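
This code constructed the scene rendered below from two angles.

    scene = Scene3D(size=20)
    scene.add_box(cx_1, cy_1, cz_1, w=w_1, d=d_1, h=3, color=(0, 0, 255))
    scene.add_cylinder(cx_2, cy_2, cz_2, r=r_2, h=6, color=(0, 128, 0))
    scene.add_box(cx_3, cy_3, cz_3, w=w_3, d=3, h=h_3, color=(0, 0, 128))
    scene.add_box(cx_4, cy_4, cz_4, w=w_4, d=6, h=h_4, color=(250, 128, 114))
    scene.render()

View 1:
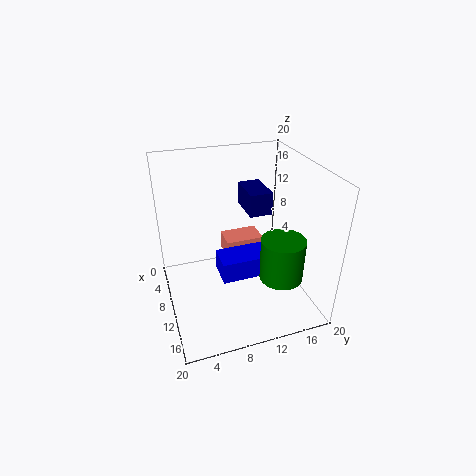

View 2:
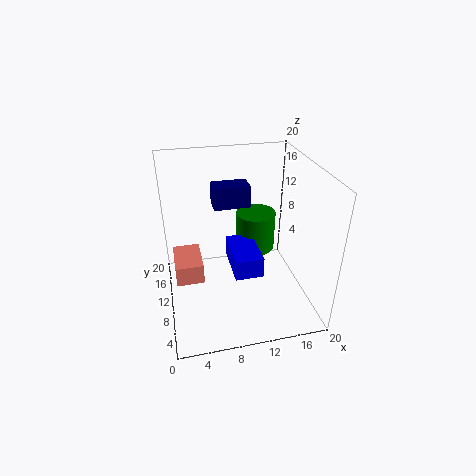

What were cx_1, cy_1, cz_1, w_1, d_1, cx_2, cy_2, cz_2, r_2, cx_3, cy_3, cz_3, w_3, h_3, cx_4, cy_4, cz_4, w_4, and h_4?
cx_1 = 9; cy_1 = 7; cz_1 = 5; w_1 = 4; d_1 = 7; cx_2 = 14; cy_2 = 15; cz_2 = 5; r_2 = 3; cx_3 = 7; cy_3 = 11; cz_3 = 14; w_3 = 5; h_3 = 3; cx_4 = 1; cy_4 = 10; cz_4 = 3; w_4 = 4; h_4 = 3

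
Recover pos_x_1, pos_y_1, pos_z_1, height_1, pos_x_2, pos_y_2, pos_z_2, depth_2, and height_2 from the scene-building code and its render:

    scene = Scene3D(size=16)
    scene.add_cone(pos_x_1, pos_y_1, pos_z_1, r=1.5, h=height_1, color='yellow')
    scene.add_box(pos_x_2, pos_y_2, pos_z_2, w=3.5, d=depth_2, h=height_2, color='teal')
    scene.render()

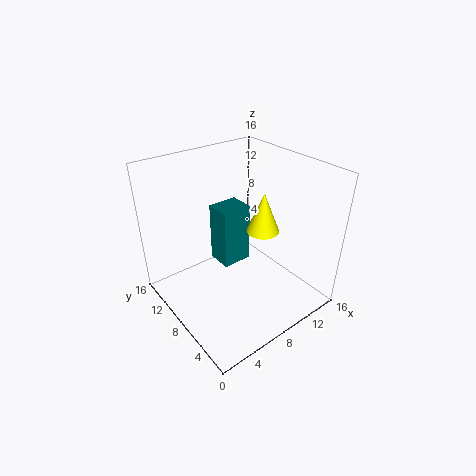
pos_x_1 = 7; pos_y_1 = 3; pos_z_1 = 11.75; height_1 = 3.75; pos_x_2 = 7; pos_y_2 = 9; pos_z_2 = 3.75; depth_2 = 3; height_2 = 7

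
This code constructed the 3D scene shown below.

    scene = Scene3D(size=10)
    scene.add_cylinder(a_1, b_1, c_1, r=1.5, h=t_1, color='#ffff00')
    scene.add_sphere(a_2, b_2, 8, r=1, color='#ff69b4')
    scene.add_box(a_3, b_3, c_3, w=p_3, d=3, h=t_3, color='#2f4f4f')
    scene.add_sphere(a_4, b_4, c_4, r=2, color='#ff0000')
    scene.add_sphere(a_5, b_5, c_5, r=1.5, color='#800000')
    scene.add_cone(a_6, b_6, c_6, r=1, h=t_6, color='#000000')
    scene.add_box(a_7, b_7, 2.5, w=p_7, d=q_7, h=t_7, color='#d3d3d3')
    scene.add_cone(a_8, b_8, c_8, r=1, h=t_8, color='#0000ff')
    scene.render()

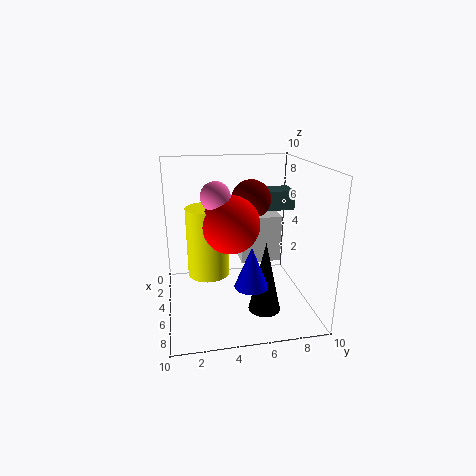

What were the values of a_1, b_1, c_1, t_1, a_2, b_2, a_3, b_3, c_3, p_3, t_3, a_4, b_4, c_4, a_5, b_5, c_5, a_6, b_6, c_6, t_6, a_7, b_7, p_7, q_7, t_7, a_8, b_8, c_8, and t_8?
a_1 = 4, b_1 = 3, c_1 = 2, t_1 = 5, a_2 = 5, b_2 = 3.5, a_3 = 0.5, b_3 = 7, c_3 = 6, p_3 = 2, t_3 = 1.5, a_4 = 5, b_4 = 4.5, c_4 = 6, a_5 = 2.5, b_5 = 6.5, c_5 = 7, a_6 = 8.5, b_6 = 6, c_6 = 1.5, t_6 = 4.5, a_7 = 2.5, b_7 = 5.5, p_7 = 1.5, q_7 = 3, t_7 = 3.5, a_8 = 9, b_8 = 5, c_8 = 3.5, t_8 = 2.5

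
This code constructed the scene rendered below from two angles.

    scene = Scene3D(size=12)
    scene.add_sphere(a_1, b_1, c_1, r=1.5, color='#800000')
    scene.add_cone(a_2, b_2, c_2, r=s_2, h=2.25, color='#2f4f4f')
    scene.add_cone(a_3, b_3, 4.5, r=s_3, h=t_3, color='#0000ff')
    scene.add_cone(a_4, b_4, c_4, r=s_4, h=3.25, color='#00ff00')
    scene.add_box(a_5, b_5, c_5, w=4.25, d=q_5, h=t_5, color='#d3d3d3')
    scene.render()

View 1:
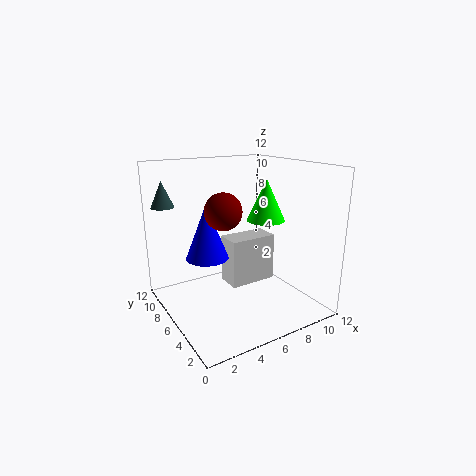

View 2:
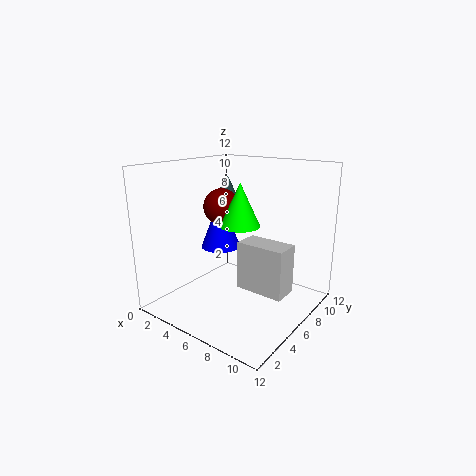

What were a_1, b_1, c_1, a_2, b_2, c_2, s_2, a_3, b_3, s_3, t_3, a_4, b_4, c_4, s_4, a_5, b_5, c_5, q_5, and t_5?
a_1 = 4.5; b_1 = 5.75; c_1 = 8.5; a_2 = 1.25; b_2 = 10.5; c_2 = 8.25; s_2 = 1; a_3 = 3.5; b_3 = 6.75; s_3 = 1.75; t_3 = 4.5; a_4 = 7.5; b_4 = 4.25; c_4 = 7.75; s_4 = 1.5; a_5 = 5.75; b_5 = 6.25; c_5 = 1.25; q_5 = 2.25; t_5 = 4.25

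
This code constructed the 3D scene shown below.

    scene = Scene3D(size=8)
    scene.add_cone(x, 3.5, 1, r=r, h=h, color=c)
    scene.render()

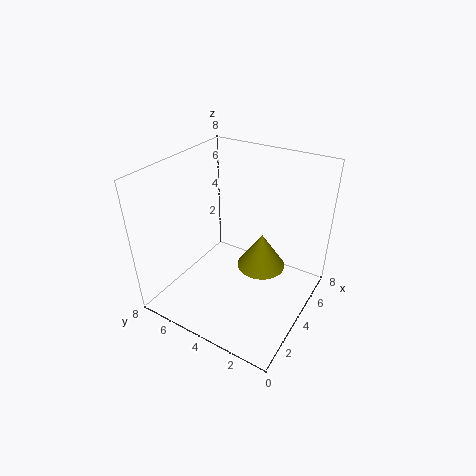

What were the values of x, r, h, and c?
x = 6
r = 1.5
h = 2.25
c = 'olive'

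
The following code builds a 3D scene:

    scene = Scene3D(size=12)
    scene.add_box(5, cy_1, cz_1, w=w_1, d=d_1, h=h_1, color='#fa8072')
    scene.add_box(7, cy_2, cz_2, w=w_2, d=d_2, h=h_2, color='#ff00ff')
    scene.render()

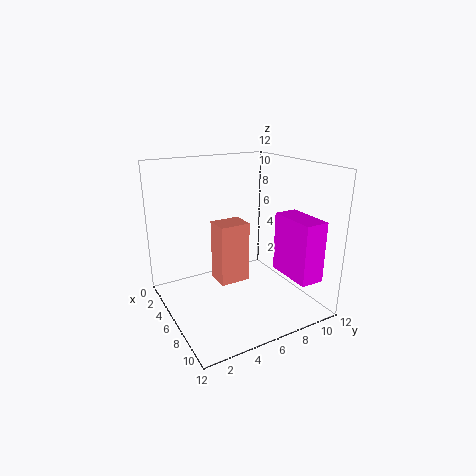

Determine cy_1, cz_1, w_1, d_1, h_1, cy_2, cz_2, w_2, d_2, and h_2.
cy_1 = 4; cz_1 = 2.5; w_1 = 2; d_1 = 2.5; h_1 = 5; cy_2 = 9; cz_2 = 3; w_2 = 4; d_2 = 2; h_2 = 5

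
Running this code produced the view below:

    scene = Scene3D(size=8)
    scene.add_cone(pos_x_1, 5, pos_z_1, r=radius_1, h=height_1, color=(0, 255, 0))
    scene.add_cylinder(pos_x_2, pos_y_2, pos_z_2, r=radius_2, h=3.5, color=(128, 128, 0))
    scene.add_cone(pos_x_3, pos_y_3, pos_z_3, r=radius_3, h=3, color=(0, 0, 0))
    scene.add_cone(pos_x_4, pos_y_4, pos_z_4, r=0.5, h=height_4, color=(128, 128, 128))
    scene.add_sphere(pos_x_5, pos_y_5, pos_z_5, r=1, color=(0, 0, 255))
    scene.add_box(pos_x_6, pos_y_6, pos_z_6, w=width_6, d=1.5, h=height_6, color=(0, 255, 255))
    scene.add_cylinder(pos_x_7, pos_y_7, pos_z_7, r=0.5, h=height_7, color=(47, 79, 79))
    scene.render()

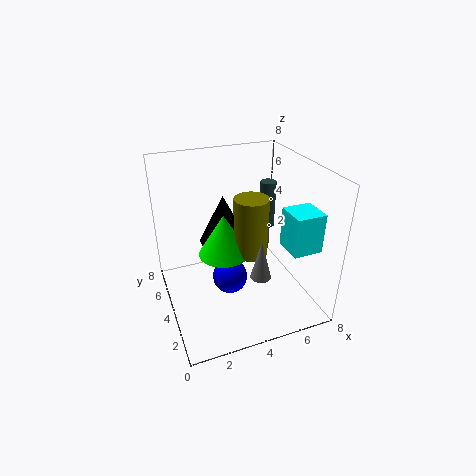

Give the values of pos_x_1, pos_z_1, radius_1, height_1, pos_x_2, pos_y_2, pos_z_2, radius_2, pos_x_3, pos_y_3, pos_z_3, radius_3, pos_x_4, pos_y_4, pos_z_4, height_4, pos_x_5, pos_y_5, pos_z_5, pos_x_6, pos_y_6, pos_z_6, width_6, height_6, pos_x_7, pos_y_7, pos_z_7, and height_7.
pos_x_1 = 3.5
pos_z_1 = 2.5
radius_1 = 1.5
height_1 = 2.5
pos_x_2 = 5
pos_y_2 = 4.5
pos_z_2 = 2.5
radius_2 = 1
pos_x_3 = 4
pos_y_3 = 6.5
pos_z_3 = 2.5
radius_3 = 1.5
pos_x_4 = 4
pos_y_4 = 1
pos_z_4 = 3.5
height_4 = 2
pos_x_5 = 3.5
pos_y_5 = 4
pos_z_5 = 1.5
pos_x_6 = 5.5
pos_y_6 = 0.5
pos_z_6 = 4.5
width_6 = 1.5
height_6 = 2
pos_x_7 = 7
pos_y_7 = 6.5
pos_z_7 = 3
height_7 = 3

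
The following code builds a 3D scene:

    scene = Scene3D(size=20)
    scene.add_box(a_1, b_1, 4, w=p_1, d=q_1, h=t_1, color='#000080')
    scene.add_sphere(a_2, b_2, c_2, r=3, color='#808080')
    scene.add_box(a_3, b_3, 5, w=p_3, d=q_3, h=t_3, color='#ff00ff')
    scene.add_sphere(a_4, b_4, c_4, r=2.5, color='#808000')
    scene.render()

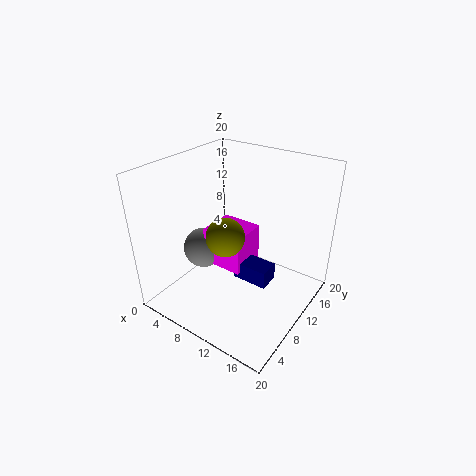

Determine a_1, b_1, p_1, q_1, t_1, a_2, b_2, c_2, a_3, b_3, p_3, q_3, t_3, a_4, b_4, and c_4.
a_1 = 10
b_1 = 9
p_1 = 5
q_1 = 3
t_1 = 2.5
a_2 = 4
b_2 = 9.5
c_2 = 6.5
a_3 = 5
b_3 = 8.5
p_3 = 6
q_3 = 5.5
t_3 = 5.5
a_4 = 10.5
b_4 = 6.5
c_4 = 12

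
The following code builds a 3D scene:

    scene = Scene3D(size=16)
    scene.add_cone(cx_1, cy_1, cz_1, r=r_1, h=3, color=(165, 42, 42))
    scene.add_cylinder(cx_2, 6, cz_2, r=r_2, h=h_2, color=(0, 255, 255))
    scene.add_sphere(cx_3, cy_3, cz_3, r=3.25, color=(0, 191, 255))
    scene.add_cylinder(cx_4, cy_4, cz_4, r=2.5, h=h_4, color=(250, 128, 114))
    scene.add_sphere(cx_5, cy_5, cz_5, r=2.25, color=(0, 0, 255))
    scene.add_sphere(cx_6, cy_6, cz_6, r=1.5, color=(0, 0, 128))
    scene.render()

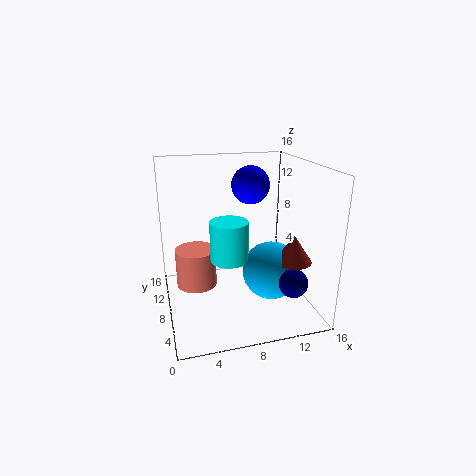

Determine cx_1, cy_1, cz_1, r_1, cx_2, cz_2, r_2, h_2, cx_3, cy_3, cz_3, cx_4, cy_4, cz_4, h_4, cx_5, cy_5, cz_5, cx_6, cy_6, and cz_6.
cx_1 = 13.25
cy_1 = 4.75
cz_1 = 6
r_1 = 2
cx_2 = 6.5
cz_2 = 6.5
r_2 = 2
h_2 = 4.25
cx_3 = 11.5
cy_3 = 6.5
cz_3 = 4.25
cx_4 = 3.75
cy_4 = 12.25
cz_4 = 0.5
h_4 = 4.75
cx_5 = 10.5
cy_5 = 11.5
cz_5 = 13
cx_6 = 12.5
cy_6 = 2.75
cz_6 = 4.5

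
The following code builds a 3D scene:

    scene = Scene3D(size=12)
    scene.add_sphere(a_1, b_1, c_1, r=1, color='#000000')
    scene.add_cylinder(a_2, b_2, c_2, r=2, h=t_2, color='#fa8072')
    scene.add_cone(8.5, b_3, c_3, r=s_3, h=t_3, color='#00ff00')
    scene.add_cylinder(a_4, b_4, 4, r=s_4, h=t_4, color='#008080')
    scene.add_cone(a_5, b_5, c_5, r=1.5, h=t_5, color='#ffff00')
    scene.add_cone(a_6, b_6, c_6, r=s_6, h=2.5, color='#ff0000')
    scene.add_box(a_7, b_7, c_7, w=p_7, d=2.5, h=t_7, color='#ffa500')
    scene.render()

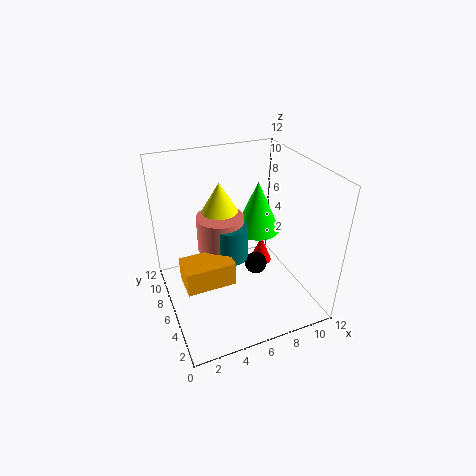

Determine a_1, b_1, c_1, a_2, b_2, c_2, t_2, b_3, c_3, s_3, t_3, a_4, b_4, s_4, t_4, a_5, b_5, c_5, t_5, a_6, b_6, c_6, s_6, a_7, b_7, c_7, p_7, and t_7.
a_1 = 8, b_1 = 6.5, c_1 = 2.5, a_2 = 5, b_2 = 7.5, c_2 = 4.5, t_2 = 3, b_3 = 7.5, c_3 = 5.5, s_3 = 2, t_3 = 4.5, a_4 = 5.5, b_4 = 6.5, s_4 = 1.5, t_4 = 3, a_5 = 5, b_5 = 7.5, c_5 = 8, t_5 = 2.5, a_6 = 9, b_6 = 7.5, c_6 = 2, s_6 = 1, a_7 = 1, b_7 = 4, c_7 = 3, p_7 = 4, t_7 = 2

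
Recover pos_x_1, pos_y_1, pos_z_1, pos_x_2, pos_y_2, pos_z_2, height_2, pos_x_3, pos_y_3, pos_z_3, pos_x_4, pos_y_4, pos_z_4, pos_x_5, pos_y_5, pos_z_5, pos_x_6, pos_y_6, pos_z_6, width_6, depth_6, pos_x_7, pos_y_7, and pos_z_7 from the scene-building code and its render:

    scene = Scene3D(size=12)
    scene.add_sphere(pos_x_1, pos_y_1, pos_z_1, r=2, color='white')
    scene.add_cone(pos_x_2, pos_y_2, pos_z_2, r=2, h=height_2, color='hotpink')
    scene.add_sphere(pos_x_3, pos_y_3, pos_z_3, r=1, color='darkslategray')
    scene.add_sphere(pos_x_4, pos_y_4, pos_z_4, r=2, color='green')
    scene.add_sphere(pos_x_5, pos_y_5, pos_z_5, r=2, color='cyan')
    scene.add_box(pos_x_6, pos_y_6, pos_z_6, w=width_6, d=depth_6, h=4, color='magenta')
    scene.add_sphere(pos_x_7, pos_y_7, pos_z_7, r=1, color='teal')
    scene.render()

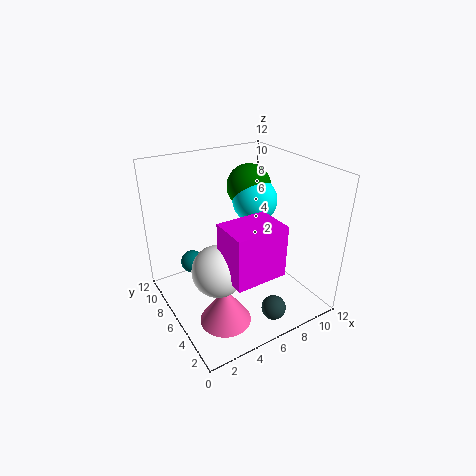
pos_x_1 = 3; pos_y_1 = 4; pos_z_1 = 5; pos_x_2 = 3; pos_y_2 = 3; pos_z_2 = 1; height_2 = 3; pos_x_3 = 7; pos_y_3 = 2; pos_z_3 = 1; pos_x_4 = 9; pos_y_4 = 9; pos_z_4 = 9; pos_x_5 = 9; pos_y_5 = 8; pos_z_5 = 8; pos_x_6 = 3; pos_y_6 = 1; pos_z_6 = 5; width_6 = 4; depth_6 = 3; pos_x_7 = 3; pos_y_7 = 9; pos_z_7 = 3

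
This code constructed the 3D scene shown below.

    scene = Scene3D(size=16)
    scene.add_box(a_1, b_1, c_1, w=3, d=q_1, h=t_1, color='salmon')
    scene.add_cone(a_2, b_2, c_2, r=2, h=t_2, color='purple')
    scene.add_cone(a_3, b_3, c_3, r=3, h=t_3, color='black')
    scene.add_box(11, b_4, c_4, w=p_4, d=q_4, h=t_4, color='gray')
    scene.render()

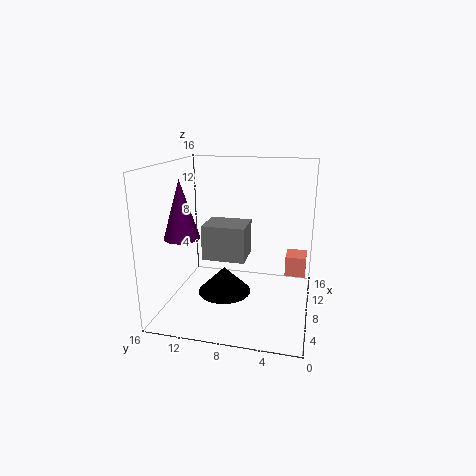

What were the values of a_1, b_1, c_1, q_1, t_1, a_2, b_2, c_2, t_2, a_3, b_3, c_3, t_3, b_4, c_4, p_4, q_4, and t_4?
a_1 = 12; b_1 = 0.5; c_1 = 2; q_1 = 2.5; t_1 = 2.5; a_2 = 6.5; b_2 = 14; c_2 = 8; t_2 = 6.5; a_3 = 7.5; b_3 = 9.5; c_3 = 1.5; t_3 = 3; b_4 = 8; c_4 = 3.5; p_4 = 4.5; q_4 = 5.5; t_4 = 4.5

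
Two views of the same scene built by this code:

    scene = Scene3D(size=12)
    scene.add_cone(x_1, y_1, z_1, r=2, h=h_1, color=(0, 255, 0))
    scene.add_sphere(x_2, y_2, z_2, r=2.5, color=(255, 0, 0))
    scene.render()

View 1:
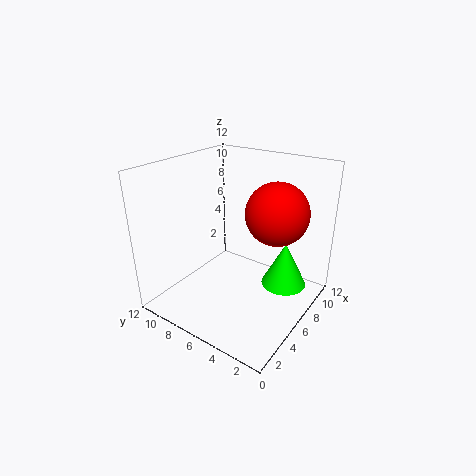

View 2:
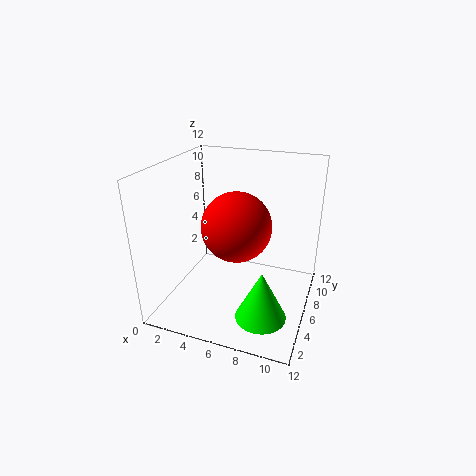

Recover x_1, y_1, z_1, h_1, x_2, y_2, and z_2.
x_1 = 9, y_1 = 3, z_1 = 1, h_1 = 4, x_2 = 7, y_2 = 3, z_2 = 8.5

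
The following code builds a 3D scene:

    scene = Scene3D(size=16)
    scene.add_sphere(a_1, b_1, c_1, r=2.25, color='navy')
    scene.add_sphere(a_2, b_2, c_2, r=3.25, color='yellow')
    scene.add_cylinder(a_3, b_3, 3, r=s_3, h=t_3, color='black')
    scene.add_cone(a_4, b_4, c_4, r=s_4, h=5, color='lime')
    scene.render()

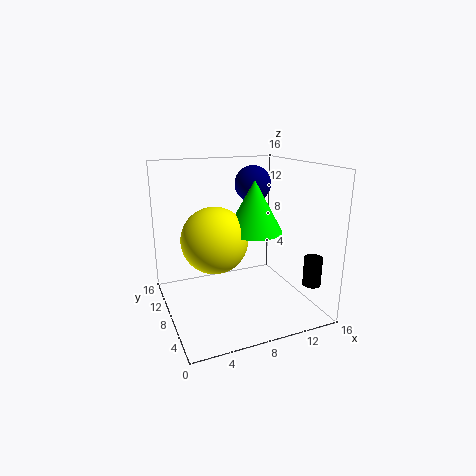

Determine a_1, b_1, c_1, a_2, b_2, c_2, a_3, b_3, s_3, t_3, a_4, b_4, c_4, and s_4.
a_1 = 12, b_1 = 12.75, c_1 = 13, a_2 = 4.25, b_2 = 5, c_2 = 9.25, a_3 = 15, b_3 = 3.5, s_3 = 1, t_3 = 3.25, a_4 = 8, b_4 = 4, c_4 = 10, s_4 = 2.75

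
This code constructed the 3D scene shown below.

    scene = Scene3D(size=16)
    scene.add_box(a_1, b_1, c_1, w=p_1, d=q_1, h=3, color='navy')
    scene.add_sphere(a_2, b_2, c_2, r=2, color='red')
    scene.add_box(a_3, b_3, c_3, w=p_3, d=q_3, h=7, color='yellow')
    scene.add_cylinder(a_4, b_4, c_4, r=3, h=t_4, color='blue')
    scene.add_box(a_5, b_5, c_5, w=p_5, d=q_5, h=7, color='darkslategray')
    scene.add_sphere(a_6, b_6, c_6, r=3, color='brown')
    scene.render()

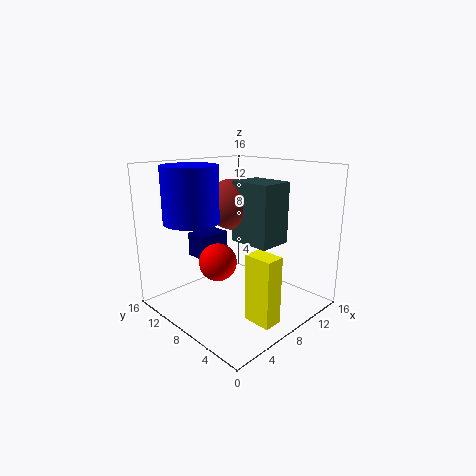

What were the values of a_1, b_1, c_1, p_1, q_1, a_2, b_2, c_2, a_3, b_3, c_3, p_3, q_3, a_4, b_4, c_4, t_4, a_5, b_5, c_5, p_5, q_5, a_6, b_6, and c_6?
a_1 = 7; b_1 = 13; c_1 = 4; p_1 = 4; q_1 = 3; a_2 = 5; b_2 = 8; c_2 = 6; a_3 = 5; b_3 = 1; c_3 = 1; p_3 = 2; q_3 = 3; a_4 = 4; b_4 = 11; c_4 = 10; t_4 = 6; a_5 = 9; b_5 = 5; c_5 = 7; p_5 = 4; q_5 = 5; a_6 = 10; b_6 = 11; c_6 = 11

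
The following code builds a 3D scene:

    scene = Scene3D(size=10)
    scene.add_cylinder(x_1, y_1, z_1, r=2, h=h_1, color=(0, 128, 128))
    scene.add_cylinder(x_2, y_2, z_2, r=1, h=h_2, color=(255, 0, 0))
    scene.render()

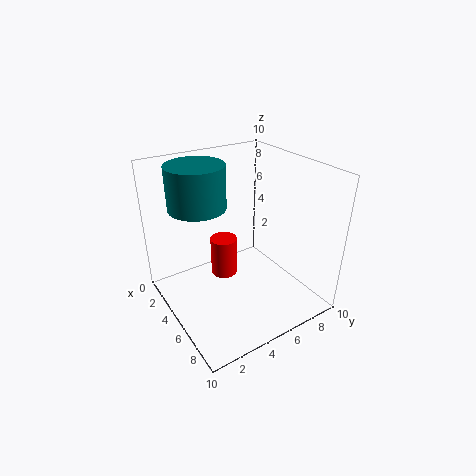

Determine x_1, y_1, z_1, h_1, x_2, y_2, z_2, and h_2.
x_1 = 3, y_1 = 3, z_1 = 7, h_1 = 3, x_2 = 3, y_2 = 5, z_2 = 1, h_2 = 3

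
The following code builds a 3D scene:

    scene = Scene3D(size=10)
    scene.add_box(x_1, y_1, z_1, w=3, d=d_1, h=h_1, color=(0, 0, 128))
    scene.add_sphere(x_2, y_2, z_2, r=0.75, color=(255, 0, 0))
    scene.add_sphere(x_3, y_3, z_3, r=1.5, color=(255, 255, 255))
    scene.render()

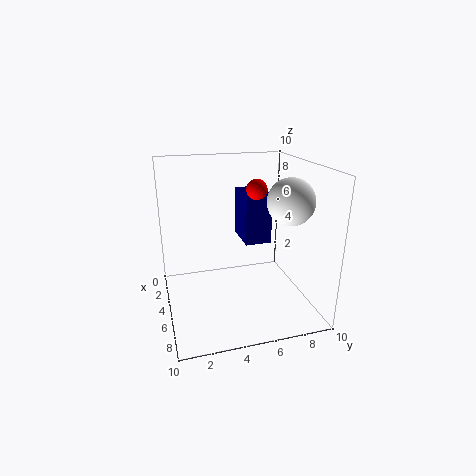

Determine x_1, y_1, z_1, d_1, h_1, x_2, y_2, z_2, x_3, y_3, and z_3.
x_1 = 0.75, y_1 = 6, z_1 = 3.75, d_1 = 2, h_1 = 3.75, x_2 = 3.75, y_2 = 6.75, z_2 = 8, x_3 = 7.25, y_3 = 7.75, z_3 = 8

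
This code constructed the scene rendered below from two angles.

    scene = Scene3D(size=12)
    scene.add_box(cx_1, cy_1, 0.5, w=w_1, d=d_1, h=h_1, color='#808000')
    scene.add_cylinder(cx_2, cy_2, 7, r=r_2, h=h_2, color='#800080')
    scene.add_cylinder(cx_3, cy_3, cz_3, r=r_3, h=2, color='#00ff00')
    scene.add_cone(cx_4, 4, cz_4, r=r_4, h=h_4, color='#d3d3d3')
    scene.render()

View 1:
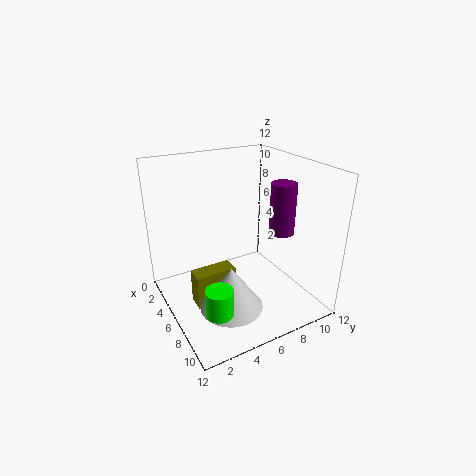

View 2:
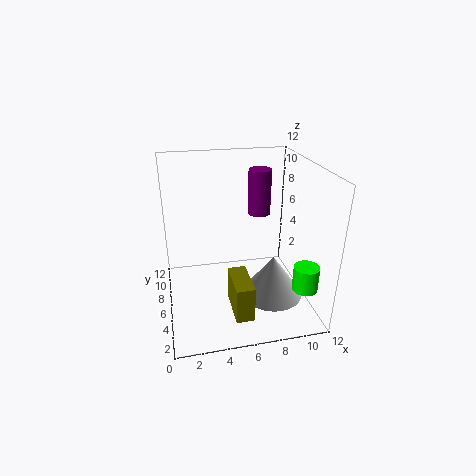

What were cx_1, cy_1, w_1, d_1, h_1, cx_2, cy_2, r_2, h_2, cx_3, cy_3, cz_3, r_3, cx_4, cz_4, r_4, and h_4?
cx_1 = 5
cy_1 = 2
w_1 = 1.5
d_1 = 3.5
h_1 = 3
cx_2 = 8.5
cy_2 = 8.5
r_2 = 1
h_2 = 4
cx_3 = 10.5
cy_3 = 2
cz_3 = 3
r_3 = 1
cx_4 = 8.5
cz_4 = 1.5
r_4 = 2.5
h_4 = 3.5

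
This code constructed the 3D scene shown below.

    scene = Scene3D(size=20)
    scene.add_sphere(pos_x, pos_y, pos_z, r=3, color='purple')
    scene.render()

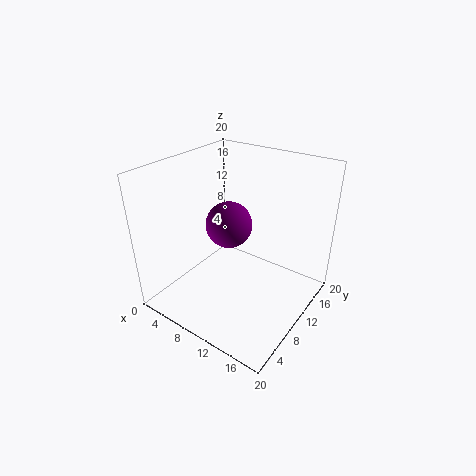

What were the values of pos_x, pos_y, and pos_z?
pos_x = 10, pos_y = 8, pos_z = 13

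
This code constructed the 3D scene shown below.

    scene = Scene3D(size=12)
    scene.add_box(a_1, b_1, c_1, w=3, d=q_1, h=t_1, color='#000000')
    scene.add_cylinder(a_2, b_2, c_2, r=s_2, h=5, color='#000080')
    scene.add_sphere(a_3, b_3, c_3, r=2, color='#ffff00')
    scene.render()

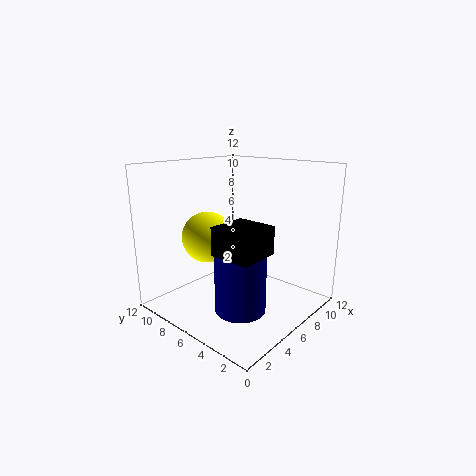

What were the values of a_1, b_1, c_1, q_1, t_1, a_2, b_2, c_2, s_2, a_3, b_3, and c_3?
a_1 = 1
b_1 = 1
c_1 = 6.5
q_1 = 3
t_1 = 2
a_2 = 4
b_2 = 4
c_2 = 1
s_2 = 2
a_3 = 3.5
b_3 = 7
c_3 = 6.5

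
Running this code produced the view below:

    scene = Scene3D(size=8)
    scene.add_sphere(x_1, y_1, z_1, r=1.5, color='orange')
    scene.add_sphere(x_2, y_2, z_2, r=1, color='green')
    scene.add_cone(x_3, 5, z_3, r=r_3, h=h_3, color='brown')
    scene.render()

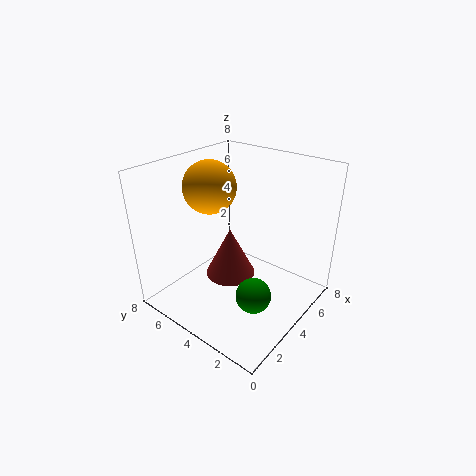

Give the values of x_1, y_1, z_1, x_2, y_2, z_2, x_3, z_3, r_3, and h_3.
x_1 = 4, y_1 = 6, z_1 = 6.5, x_2 = 3.5, y_2 = 2.5, z_2 = 1, x_3 = 4.5, z_3 = 1, r_3 = 1.5, h_3 = 3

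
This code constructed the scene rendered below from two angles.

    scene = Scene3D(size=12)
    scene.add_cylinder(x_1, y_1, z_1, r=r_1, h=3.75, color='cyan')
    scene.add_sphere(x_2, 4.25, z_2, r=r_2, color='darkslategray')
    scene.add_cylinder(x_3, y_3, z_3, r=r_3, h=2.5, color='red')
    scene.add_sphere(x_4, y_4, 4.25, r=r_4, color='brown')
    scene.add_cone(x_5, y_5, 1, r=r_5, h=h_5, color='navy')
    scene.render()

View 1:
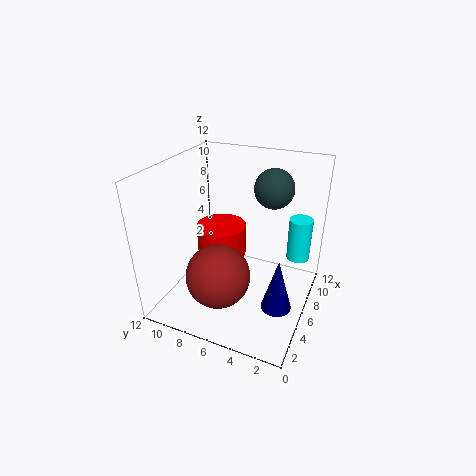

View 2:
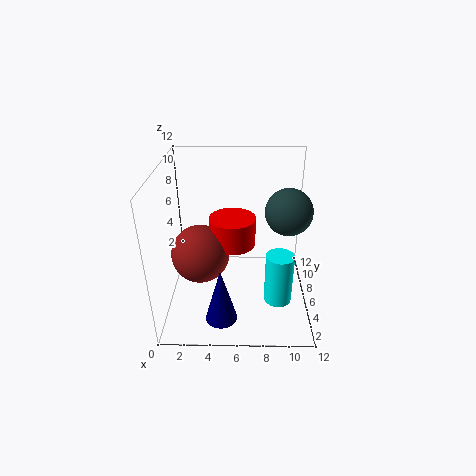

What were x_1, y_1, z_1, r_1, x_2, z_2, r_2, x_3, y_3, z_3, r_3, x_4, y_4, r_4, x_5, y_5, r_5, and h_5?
x_1 = 9; y_1 = 1.5; z_1 = 3.5; r_1 = 1; x_2 = 9.75; z_2 = 9.25; r_2 = 1.75; x_3 = 5.5; y_3 = 7.25; z_3 = 4.75; r_3 = 2; x_4 = 2.75; y_4 = 6.25; r_4 = 2.5; x_5 = 4.75; y_5 = 2; r_5 = 1.25; h_5 = 4.5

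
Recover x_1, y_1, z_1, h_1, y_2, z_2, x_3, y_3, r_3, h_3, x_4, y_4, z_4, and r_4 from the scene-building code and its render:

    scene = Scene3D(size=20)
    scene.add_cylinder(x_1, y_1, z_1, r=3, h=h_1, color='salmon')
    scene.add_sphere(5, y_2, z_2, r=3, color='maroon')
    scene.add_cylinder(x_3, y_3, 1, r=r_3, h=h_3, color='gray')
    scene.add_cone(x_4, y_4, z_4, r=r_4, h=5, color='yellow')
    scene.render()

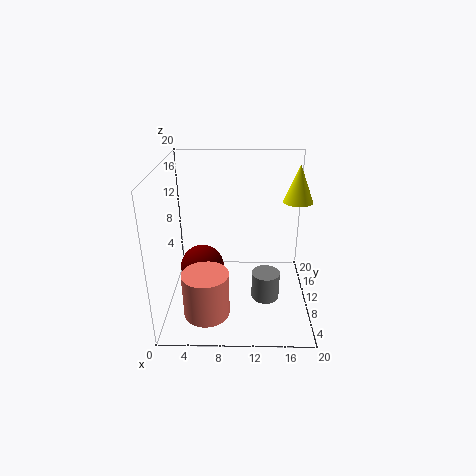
x_1 = 6
y_1 = 4
z_1 = 2
h_1 = 6
y_2 = 9
z_2 = 6
x_3 = 14
y_3 = 9
r_3 = 2
h_3 = 4
x_4 = 18
y_4 = 11
z_4 = 15
r_4 = 2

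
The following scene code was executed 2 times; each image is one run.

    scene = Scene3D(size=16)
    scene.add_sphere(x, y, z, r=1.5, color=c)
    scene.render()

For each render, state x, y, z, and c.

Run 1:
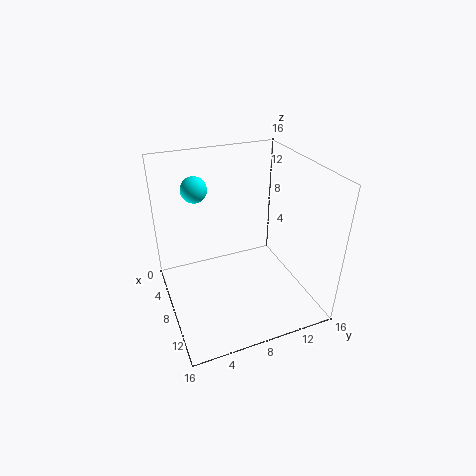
x = 3.5
y = 4.5
z = 12.5
c = 'cyan'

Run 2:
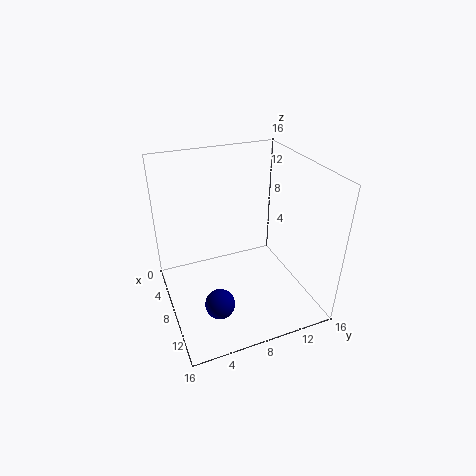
x = 13
y = 4
z = 4
c = 'navy'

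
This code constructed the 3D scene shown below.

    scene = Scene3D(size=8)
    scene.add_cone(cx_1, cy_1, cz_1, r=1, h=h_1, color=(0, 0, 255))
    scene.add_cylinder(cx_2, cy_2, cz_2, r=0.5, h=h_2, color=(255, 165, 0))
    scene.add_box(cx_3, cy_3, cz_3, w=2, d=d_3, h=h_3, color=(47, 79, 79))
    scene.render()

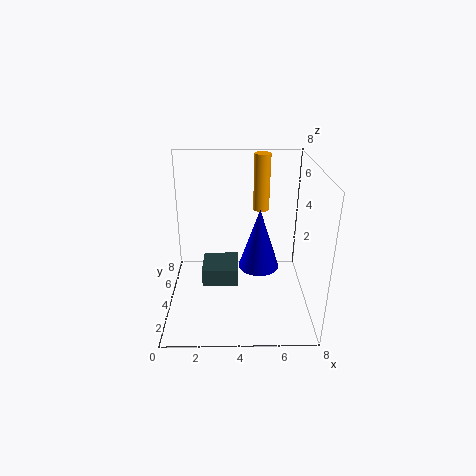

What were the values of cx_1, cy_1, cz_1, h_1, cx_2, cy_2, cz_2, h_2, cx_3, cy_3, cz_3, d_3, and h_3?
cx_1 = 5; cy_1 = 2; cz_1 = 3.5; h_1 = 3; cx_2 = 5.5; cy_2 = 7; cz_2 = 4.5; h_2 = 3.5; cx_3 = 2; cy_3 = 3; cz_3 = 1.5; d_3 = 2; h_3 = 1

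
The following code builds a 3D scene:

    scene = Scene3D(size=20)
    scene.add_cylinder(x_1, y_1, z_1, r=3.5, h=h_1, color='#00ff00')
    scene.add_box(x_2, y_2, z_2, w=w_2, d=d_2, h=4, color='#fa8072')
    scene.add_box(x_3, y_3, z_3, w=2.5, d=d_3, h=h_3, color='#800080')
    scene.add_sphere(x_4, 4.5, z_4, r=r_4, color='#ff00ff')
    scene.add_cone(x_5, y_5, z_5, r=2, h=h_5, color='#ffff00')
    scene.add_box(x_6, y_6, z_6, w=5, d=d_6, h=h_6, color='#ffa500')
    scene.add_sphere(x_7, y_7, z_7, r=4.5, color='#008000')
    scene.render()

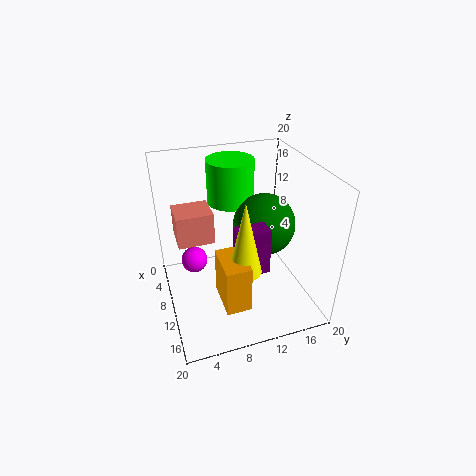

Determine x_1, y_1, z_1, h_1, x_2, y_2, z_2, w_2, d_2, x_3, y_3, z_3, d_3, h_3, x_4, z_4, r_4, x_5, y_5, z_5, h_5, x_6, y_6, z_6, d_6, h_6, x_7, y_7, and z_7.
x_1 = 3.5, y_1 = 11, z_1 = 12.5, h_1 = 6.5, x_2 = 9, y_2 = 1.5, z_2 = 12, w_2 = 4, d_2 = 4.5, x_3 = 14, y_3 = 8, z_3 = 8.5, d_3 = 4, h_3 = 6, x_4 = 5, z_4 = 4, r_4 = 2, x_5 = 17, y_5 = 8.5, z_5 = 10, h_5 = 9, x_6 = 14.5, y_6 = 5.5, z_6 = 6, d_6 = 3, h_6 = 6, x_7 = 8.5, y_7 = 14.5, z_7 = 10.5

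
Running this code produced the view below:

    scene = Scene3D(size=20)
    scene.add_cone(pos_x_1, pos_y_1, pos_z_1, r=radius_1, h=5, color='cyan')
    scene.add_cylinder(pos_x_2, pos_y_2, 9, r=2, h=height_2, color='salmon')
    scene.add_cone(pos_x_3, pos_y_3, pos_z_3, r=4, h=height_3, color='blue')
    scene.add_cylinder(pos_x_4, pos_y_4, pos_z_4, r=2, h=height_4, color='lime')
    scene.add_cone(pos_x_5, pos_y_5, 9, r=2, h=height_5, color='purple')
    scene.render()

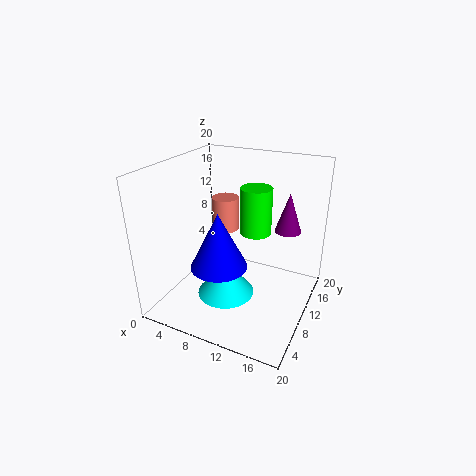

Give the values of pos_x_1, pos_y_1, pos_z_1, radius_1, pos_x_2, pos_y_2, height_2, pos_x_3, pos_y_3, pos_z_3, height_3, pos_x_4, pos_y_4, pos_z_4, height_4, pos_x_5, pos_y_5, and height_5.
pos_x_1 = 9
pos_y_1 = 8
pos_z_1 = 2
radius_1 = 4
pos_x_2 = 6
pos_y_2 = 14
height_2 = 5
pos_x_3 = 8
pos_y_3 = 8
pos_z_3 = 6
height_3 = 8
pos_x_4 = 13
pos_y_4 = 9
pos_z_4 = 12
height_4 = 6
pos_x_5 = 15
pos_y_5 = 17
height_5 = 6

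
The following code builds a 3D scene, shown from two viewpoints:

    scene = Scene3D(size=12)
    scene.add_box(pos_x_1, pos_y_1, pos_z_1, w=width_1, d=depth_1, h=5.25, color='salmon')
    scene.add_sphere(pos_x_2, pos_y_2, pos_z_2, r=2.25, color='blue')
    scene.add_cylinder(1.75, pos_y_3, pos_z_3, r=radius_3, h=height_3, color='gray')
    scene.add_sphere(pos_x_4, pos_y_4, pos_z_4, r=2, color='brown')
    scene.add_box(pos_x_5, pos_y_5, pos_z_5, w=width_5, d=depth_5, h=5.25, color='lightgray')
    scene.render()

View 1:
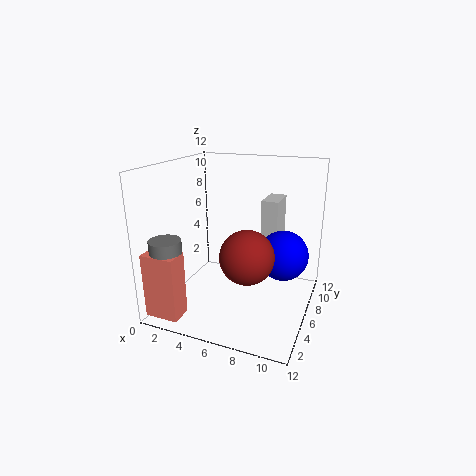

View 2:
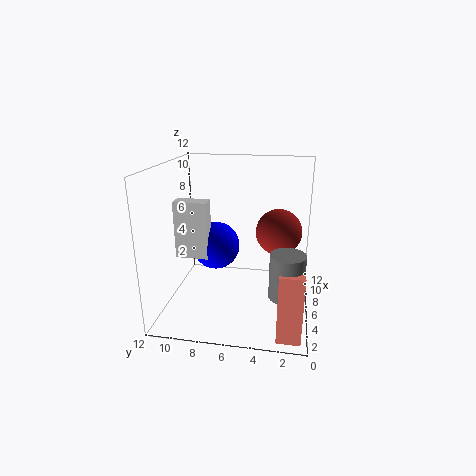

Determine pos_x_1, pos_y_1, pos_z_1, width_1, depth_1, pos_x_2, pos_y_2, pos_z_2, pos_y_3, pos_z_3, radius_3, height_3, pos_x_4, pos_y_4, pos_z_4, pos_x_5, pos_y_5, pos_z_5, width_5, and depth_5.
pos_x_1 = 0.25; pos_y_1 = 0.5; pos_z_1 = 0.5; width_1 = 2.75; depth_1 = 1.75; pos_x_2 = 9.25; pos_y_2 = 8.75; pos_z_2 = 3.75; pos_y_3 = 1.75; pos_z_3 = 3.5; radius_3 = 1.25; height_3 = 3.25; pos_x_4 = 8; pos_y_4 = 2.75; pos_z_4 = 6; pos_x_5 = 7; pos_y_5 = 9; pos_z_5 = 3.25; width_5 = 1.5; depth_5 = 3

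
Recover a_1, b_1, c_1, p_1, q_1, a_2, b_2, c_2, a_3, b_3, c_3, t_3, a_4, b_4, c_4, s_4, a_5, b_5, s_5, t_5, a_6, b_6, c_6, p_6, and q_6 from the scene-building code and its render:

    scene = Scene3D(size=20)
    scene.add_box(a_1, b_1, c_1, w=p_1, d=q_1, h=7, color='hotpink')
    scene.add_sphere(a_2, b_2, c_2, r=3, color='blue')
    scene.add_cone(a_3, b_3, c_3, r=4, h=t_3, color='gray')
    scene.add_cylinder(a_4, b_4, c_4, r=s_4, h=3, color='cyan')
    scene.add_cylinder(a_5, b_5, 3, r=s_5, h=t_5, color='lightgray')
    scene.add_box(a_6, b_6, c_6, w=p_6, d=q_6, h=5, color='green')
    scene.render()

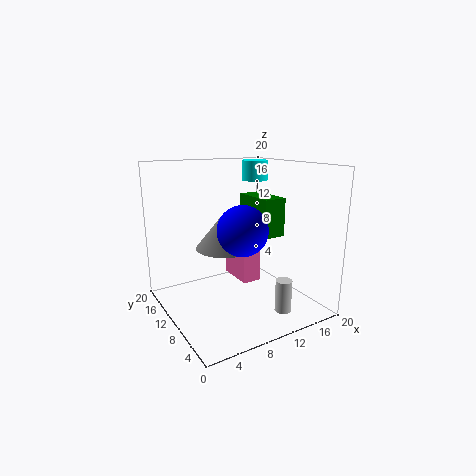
a_1 = 13
b_1 = 13
c_1 = 1
p_1 = 3
q_1 = 6
a_2 = 7
b_2 = 4
c_2 = 13
a_3 = 8
b_3 = 10
c_3 = 9
t_3 = 5
a_4 = 16
b_4 = 15
c_4 = 17
s_4 = 2
a_5 = 11
b_5 = 1
s_5 = 1
t_5 = 4
a_6 = 11
b_6 = 5
c_6 = 11
p_6 = 3
q_6 = 6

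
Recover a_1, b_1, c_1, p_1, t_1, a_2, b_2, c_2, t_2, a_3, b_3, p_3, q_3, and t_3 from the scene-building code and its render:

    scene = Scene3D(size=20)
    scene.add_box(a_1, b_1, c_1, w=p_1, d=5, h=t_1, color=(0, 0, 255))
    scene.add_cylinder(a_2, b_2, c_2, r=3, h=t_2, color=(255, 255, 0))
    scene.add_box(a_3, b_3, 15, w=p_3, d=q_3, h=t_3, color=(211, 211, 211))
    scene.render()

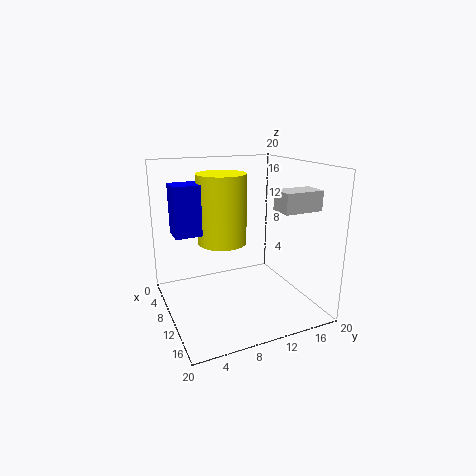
a_1 = 11; b_1 = 0.5; c_1 = 12.5; p_1 = 3; t_1 = 6; a_2 = 13; b_2 = 6.5; c_2 = 11; t_2 = 8.5; a_3 = 15; b_3 = 12.5; p_3 = 3; q_3 = 5; t_3 = 2.5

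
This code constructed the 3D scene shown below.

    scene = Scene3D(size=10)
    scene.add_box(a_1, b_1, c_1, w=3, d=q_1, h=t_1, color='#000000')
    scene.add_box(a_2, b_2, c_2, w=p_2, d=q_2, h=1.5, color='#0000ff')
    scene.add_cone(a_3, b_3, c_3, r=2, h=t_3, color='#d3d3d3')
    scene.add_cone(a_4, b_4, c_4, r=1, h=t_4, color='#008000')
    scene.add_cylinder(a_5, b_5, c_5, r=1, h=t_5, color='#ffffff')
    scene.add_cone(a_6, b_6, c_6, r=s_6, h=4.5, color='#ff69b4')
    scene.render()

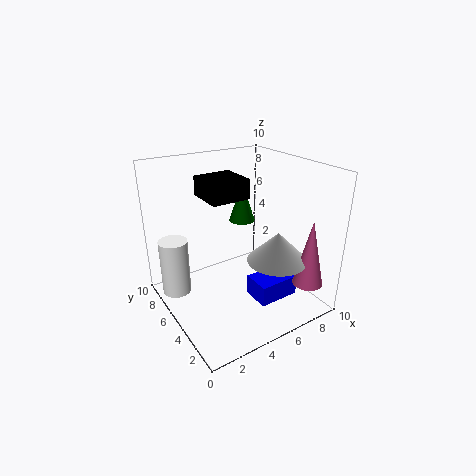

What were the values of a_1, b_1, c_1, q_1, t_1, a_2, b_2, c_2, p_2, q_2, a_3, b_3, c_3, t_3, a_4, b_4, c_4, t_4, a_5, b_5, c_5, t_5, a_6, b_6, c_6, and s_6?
a_1 = 4
b_1 = 6.5
c_1 = 7
q_1 = 3
t_1 = 1.5
a_2 = 5.5
b_2 = 2.5
c_2 = 0.5
p_2 = 3
q_2 = 2
a_3 = 6.5
b_3 = 2.5
c_3 = 4
t_3 = 2
a_4 = 7
b_4 = 7.5
c_4 = 5
t_4 = 3
a_5 = 1
b_5 = 7
c_5 = 1
t_5 = 4
a_6 = 8
b_6 = 1
c_6 = 2.5
s_6 = 1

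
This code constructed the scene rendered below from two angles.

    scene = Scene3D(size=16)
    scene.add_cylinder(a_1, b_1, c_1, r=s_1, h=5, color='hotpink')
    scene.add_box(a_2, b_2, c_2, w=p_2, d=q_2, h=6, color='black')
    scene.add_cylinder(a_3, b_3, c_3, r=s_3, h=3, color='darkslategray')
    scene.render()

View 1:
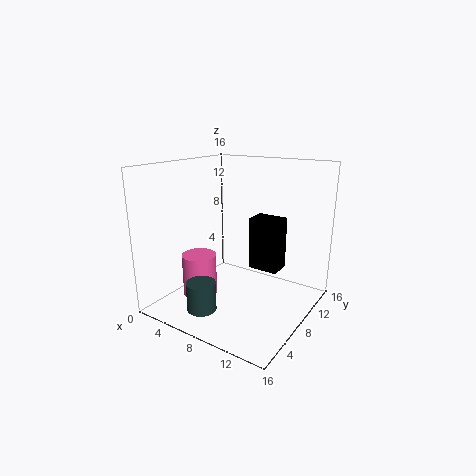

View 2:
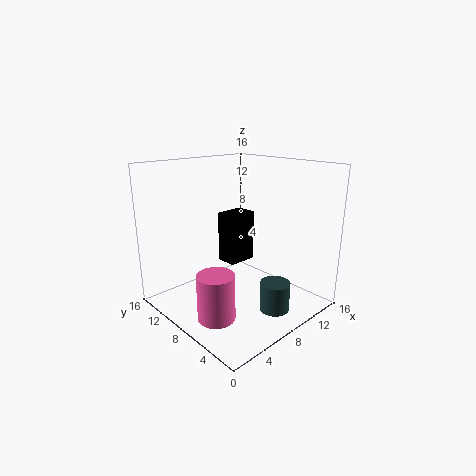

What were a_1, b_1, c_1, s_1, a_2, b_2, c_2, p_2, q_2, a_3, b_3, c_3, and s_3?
a_1 = 3.5
b_1 = 6.5
c_1 = 0.5
s_1 = 2
a_2 = 8.5
b_2 = 9.5
c_2 = 4
p_2 = 3.5
q_2 = 2.5
a_3 = 7.5
b_3 = 2
c_3 = 2
s_3 = 1.5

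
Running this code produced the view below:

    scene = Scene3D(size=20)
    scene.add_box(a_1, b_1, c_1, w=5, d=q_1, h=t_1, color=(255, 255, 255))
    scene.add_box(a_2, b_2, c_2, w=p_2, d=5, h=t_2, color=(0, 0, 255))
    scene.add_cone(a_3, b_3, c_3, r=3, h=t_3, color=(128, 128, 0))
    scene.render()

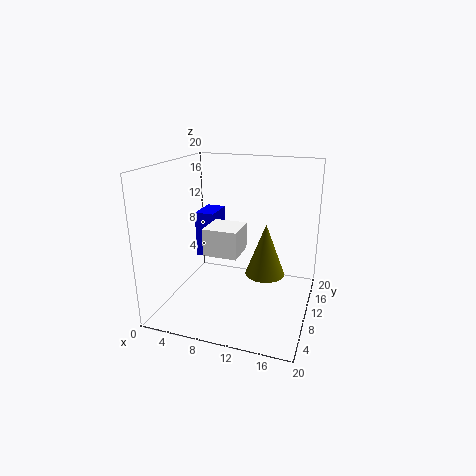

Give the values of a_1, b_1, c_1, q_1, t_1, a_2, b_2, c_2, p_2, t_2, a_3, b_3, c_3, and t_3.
a_1 = 5
b_1 = 9
c_1 = 7
q_1 = 5
t_1 = 4
a_2 = 2
b_2 = 13
c_2 = 5
p_2 = 3
t_2 = 7
a_3 = 13
b_3 = 14
c_3 = 3
t_3 = 8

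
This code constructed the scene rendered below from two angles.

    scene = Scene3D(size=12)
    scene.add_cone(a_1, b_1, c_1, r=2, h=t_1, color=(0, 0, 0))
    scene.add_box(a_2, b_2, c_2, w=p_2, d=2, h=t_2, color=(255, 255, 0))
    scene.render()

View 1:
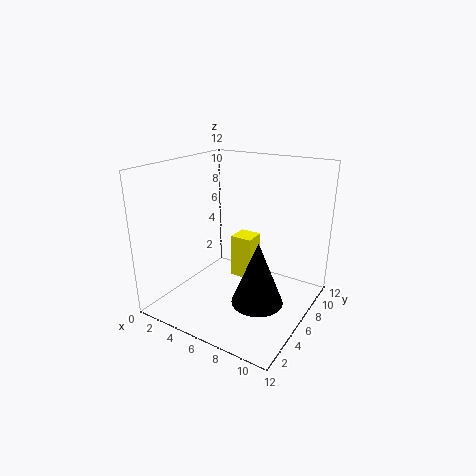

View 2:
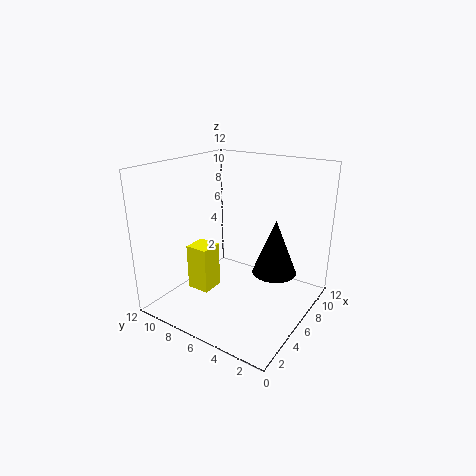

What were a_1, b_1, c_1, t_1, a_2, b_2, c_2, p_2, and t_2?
a_1 = 9
b_1 = 4
c_1 = 2
t_1 = 5
a_2 = 4
b_2 = 8
c_2 = 1
p_2 = 2
t_2 = 4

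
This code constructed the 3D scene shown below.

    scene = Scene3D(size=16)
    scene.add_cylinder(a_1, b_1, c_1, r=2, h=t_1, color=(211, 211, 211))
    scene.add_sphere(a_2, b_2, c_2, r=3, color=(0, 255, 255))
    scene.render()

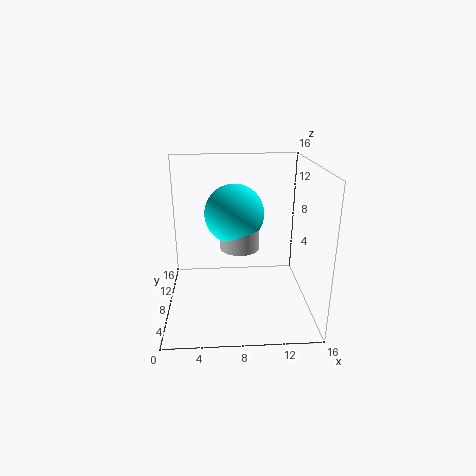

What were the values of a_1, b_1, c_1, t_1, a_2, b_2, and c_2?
a_1 = 8, b_1 = 5.5, c_1 = 8, t_1 = 3.5, a_2 = 7.5, b_2 = 6, c_2 = 11.5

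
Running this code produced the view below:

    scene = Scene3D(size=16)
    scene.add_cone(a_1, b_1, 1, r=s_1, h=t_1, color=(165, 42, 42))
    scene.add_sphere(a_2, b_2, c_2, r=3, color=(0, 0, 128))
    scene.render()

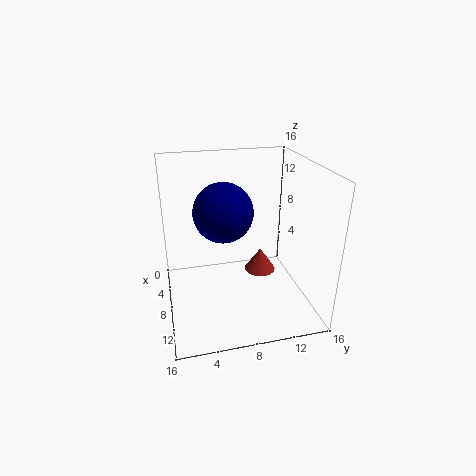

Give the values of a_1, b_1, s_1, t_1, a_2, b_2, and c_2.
a_1 = 4; b_1 = 12; s_1 = 2; t_1 = 3; a_2 = 10; b_2 = 6; c_2 = 12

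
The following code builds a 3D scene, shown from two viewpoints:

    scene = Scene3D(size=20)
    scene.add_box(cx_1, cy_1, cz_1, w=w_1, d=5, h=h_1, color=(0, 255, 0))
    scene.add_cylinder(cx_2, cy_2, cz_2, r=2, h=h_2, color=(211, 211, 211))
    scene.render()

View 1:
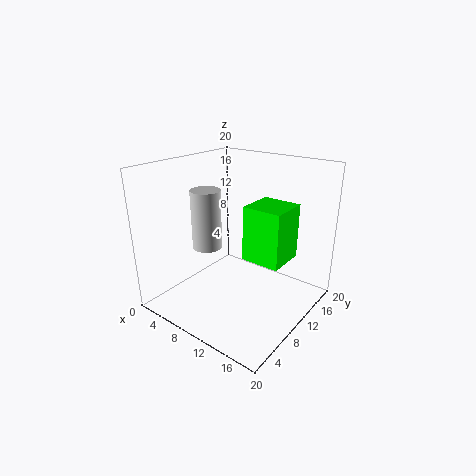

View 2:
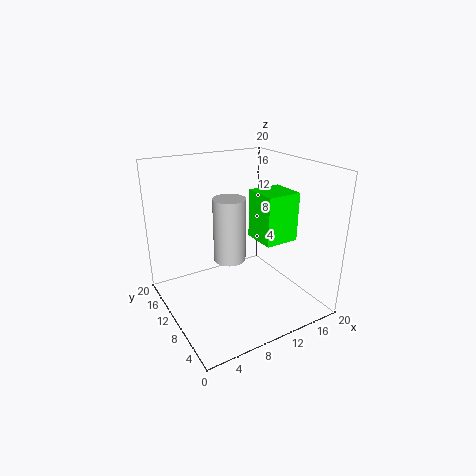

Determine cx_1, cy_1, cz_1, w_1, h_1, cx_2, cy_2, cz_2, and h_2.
cx_1 = 13; cy_1 = 7; cz_1 = 9; w_1 = 5; h_1 = 7; cx_2 = 7; cy_2 = 7; cz_2 = 9; h_2 = 8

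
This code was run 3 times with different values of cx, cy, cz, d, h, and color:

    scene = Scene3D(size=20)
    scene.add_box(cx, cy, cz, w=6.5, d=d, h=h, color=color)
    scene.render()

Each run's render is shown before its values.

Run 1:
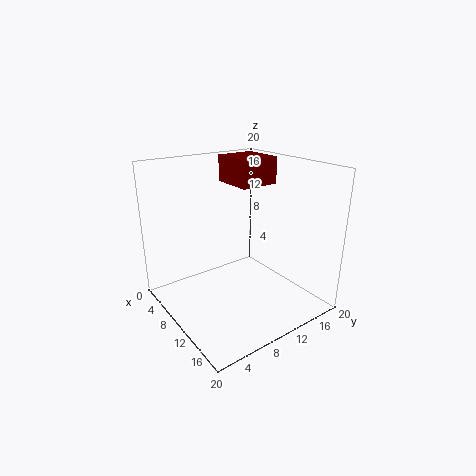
cx = 1.5; cy = 12.5; cz = 16; d = 6; h = 4; color = 'maroon'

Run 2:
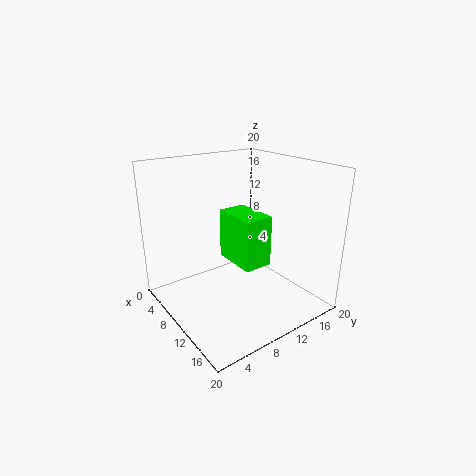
cx = 7; cy = 9; cz = 6.5; d = 4; h = 7; color = 'lime'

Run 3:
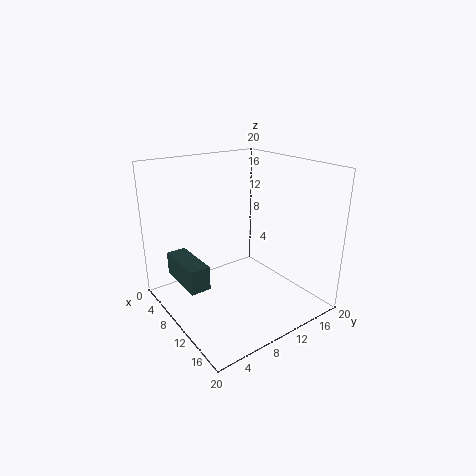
cx = 7.5; cy = 0.5; cz = 6.5; d = 2.5; h = 3; color = 'darkslategray'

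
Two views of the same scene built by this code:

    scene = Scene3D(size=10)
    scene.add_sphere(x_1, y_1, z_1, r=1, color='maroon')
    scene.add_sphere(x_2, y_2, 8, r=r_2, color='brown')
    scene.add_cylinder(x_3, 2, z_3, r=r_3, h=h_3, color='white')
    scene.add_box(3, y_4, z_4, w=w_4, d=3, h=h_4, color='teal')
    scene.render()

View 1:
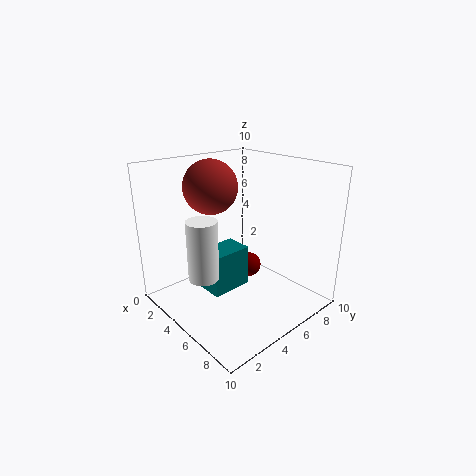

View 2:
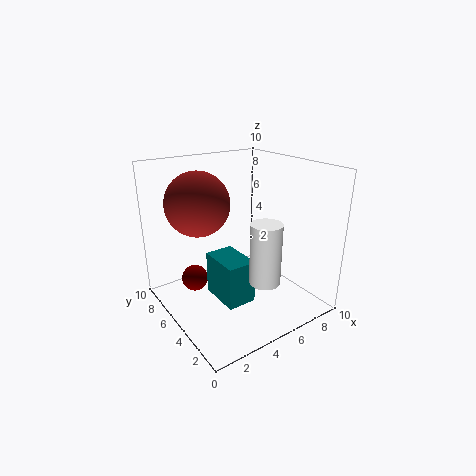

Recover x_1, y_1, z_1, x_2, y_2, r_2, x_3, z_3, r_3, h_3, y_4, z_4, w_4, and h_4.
x_1 = 3
y_1 = 8
z_1 = 1
x_2 = 2
y_2 = 5
r_2 = 2
x_3 = 5
z_3 = 3
r_3 = 1
h_3 = 4
y_4 = 3
z_4 = 1
w_4 = 2
h_4 = 3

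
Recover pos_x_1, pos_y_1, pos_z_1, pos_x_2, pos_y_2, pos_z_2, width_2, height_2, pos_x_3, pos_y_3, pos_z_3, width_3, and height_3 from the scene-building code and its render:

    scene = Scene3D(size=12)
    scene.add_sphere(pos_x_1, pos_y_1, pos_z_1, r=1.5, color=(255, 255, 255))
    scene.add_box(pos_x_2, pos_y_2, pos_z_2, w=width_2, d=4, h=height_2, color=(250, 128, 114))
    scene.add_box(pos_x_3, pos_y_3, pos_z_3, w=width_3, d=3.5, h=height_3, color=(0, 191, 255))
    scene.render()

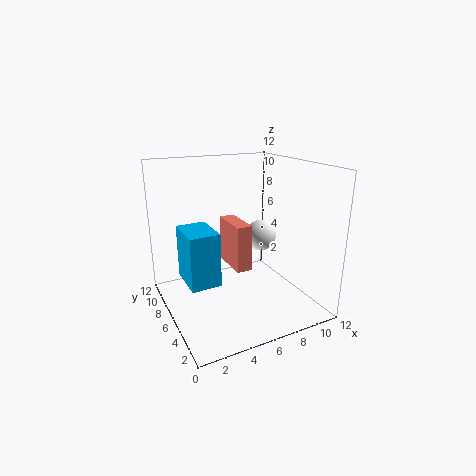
pos_x_1 = 10
pos_y_1 = 9
pos_z_1 = 4.5
pos_x_2 = 7
pos_y_2 = 8
pos_z_2 = 1.5
width_2 = 1.5
height_2 = 4.5
pos_x_3 = 1.5
pos_y_3 = 5
pos_z_3 = 2.5
width_3 = 2.5
height_3 = 4.5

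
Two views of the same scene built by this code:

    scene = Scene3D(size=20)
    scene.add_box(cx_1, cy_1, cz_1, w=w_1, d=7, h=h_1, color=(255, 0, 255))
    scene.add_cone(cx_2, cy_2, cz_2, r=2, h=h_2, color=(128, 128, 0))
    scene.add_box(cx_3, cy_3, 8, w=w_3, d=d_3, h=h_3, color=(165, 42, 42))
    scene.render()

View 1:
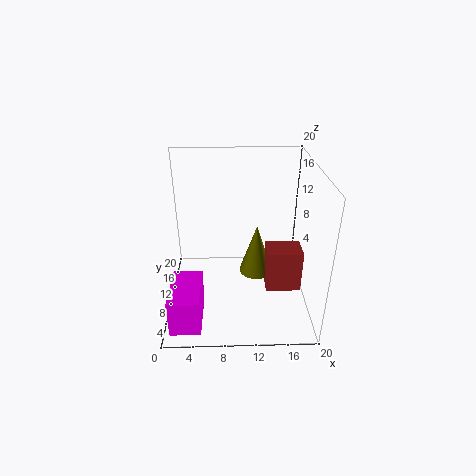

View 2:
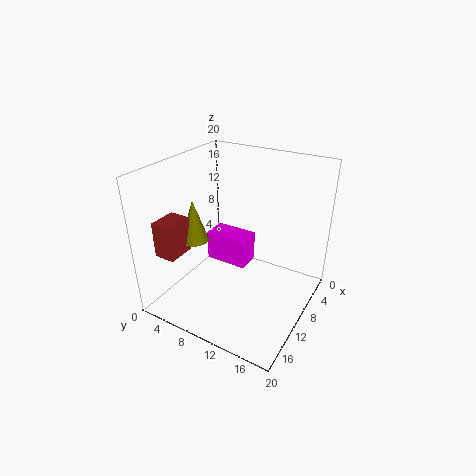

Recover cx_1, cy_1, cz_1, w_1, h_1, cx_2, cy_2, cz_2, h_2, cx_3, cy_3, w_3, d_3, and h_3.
cx_1 = 1, cy_1 = 1, cz_1 = 1, w_1 = 4, h_1 = 5, cx_2 = 12, cy_2 = 4, cz_2 = 9, h_2 = 6, cx_3 = 13, cy_3 = 1, w_3 = 4, d_3 = 3, h_3 = 5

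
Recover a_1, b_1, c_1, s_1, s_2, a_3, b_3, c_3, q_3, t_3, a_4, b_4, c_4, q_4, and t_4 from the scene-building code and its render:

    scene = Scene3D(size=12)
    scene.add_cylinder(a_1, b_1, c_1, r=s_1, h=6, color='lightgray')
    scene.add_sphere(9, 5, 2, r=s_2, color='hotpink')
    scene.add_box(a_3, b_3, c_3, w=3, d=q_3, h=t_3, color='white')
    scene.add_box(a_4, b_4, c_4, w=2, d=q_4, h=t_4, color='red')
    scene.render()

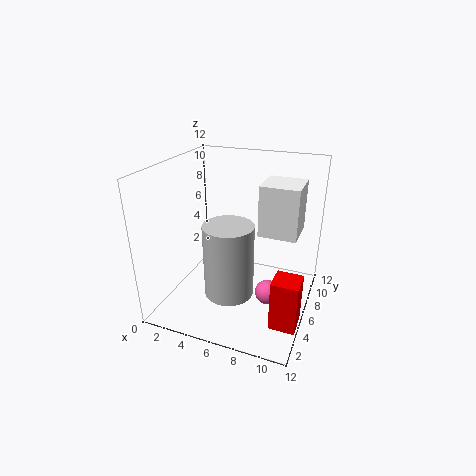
a_1 = 6; b_1 = 4; c_1 = 2; s_1 = 2; s_2 = 1; a_3 = 8; b_3 = 5; c_3 = 7; q_3 = 3; t_3 = 4; a_4 = 10; b_4 = 2; c_4 = 1; q_4 = 2; t_4 = 4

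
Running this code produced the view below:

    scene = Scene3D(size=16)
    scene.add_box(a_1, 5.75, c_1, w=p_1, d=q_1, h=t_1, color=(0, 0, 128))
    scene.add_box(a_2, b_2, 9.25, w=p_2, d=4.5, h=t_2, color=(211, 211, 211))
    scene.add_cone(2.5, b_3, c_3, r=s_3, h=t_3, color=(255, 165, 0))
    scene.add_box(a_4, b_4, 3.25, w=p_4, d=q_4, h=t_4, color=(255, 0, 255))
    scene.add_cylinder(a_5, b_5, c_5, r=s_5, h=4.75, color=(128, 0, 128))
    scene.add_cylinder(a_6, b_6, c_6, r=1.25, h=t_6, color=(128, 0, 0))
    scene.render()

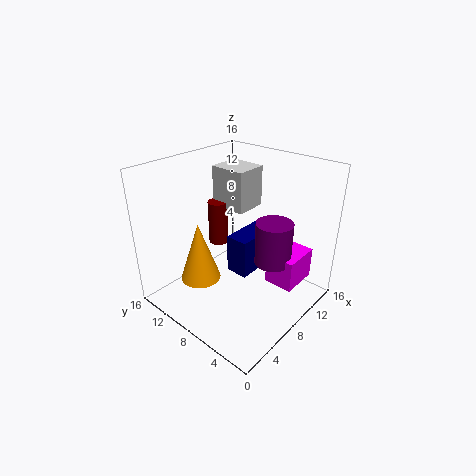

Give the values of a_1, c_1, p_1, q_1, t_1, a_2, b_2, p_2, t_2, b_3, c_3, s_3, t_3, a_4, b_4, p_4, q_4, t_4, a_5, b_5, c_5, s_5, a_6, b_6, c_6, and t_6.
a_1 = 6.5; c_1 = 4.5; p_1 = 5.25; q_1 = 2.5; t_1 = 4.25; a_2 = 10.75; b_2 = 10; p_2 = 4; t_2 = 5; b_3 = 8.25; c_3 = 5.75; s_3 = 2; t_3 = 6; a_4 = 9; b_4 = 1.5; p_4 = 4.25; q_4 = 3.25; t_4 = 3.5; a_5 = 9.5; b_5 = 4.25; c_5 = 5.75; s_5 = 2; a_6 = 10.5; b_6 = 13.5; c_6 = 4.5; t_6 = 5.5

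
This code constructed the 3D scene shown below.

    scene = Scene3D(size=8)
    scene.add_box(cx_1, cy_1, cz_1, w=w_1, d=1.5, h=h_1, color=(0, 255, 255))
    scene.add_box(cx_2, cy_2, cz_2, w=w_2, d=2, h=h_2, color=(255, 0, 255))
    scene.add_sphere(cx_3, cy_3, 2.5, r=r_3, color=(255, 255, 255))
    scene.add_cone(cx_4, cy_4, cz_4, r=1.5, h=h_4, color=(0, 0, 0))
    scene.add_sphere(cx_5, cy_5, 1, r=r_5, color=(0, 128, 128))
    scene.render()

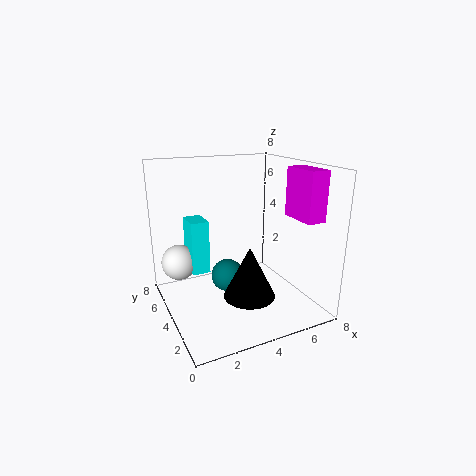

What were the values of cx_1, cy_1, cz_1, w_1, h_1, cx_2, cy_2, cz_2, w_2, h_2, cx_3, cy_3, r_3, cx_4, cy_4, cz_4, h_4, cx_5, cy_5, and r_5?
cx_1 = 1.5; cy_1 = 4.5; cz_1 = 2; w_1 = 1; h_1 = 3; cx_2 = 6; cy_2 = 0.5; cz_2 = 5.5; w_2 = 1; h_2 = 2.5; cx_3 = 1; cy_3 = 5.5; r_3 = 1; cx_4 = 4.5; cy_4 = 3.5; cz_4 = 0.5; h_4 = 3; cx_5 = 4; cy_5 = 5.5; r_5 = 1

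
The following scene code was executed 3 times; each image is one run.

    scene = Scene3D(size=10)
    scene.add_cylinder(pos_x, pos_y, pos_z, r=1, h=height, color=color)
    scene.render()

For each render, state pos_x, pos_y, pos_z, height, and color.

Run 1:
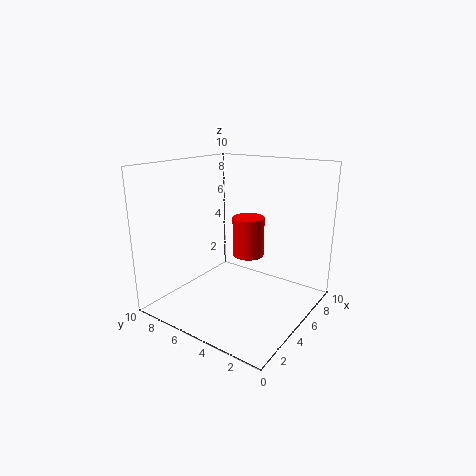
pos_x = 4; pos_y = 3.5; pos_z = 4.5; height = 2.5; color = 'red'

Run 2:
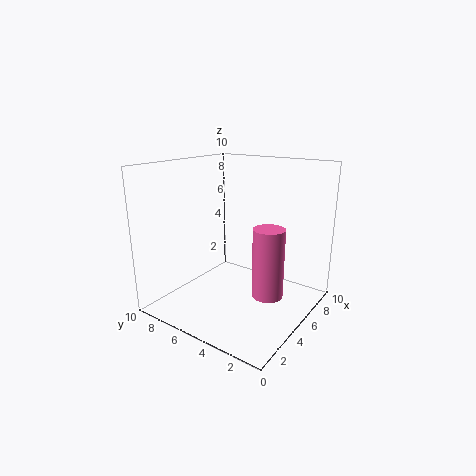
pos_x = 4; pos_y = 2; pos_z = 2; height = 4.5; color = 'hotpink'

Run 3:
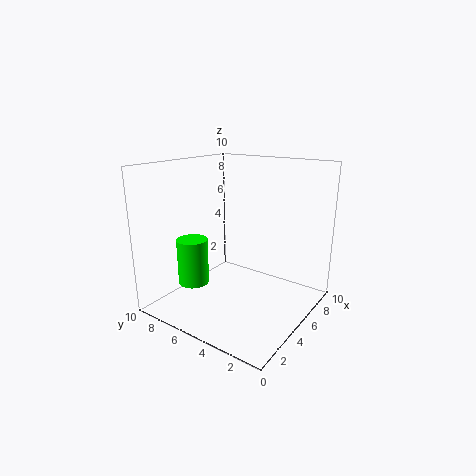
pos_x = 2; pos_y = 6.5; pos_z = 2.5; height = 3; color = 'lime'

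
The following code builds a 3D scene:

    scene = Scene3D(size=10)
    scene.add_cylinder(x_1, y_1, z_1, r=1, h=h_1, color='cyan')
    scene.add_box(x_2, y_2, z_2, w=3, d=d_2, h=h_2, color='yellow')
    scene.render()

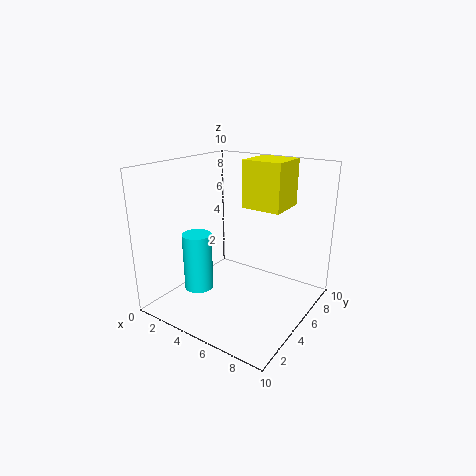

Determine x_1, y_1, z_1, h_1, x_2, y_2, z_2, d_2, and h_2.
x_1 = 3, y_1 = 3, z_1 = 1.5, h_1 = 4, x_2 = 4, y_2 = 7, z_2 = 6.5, d_2 = 3, h_2 = 3.5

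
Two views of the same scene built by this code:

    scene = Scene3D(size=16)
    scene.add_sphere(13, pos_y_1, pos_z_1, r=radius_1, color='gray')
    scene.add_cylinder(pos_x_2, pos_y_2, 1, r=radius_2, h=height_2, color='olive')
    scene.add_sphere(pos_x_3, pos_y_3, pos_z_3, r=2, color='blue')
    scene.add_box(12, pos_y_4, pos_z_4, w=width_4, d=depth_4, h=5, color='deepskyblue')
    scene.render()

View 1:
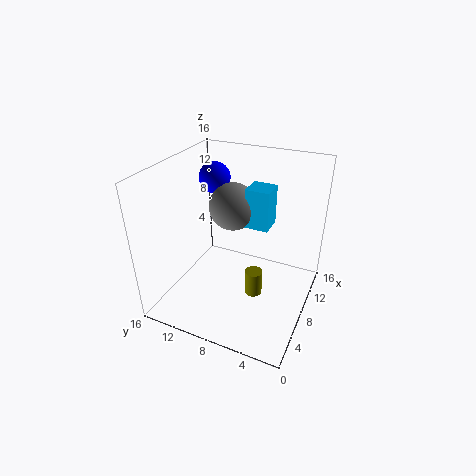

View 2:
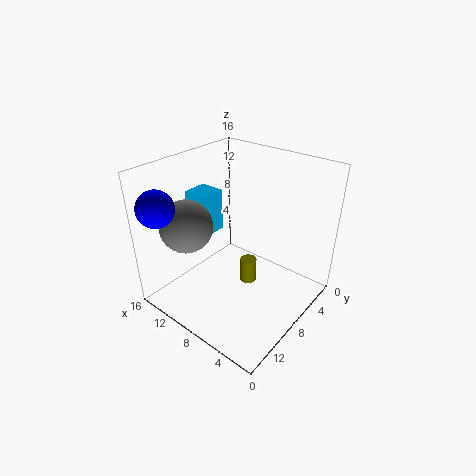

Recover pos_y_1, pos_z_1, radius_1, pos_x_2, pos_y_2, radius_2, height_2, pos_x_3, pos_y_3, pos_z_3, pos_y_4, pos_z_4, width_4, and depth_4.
pos_y_1 = 11; pos_z_1 = 9; radius_1 = 3; pos_x_2 = 8; pos_y_2 = 6; radius_2 = 1; height_2 = 3; pos_x_3 = 14; pos_y_3 = 14; pos_z_3 = 12; pos_y_4 = 6; pos_z_4 = 7; width_4 = 3; depth_4 = 3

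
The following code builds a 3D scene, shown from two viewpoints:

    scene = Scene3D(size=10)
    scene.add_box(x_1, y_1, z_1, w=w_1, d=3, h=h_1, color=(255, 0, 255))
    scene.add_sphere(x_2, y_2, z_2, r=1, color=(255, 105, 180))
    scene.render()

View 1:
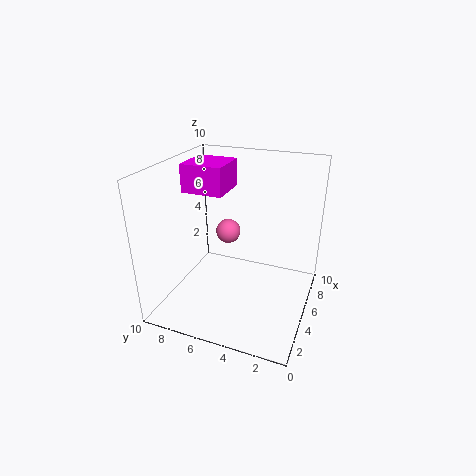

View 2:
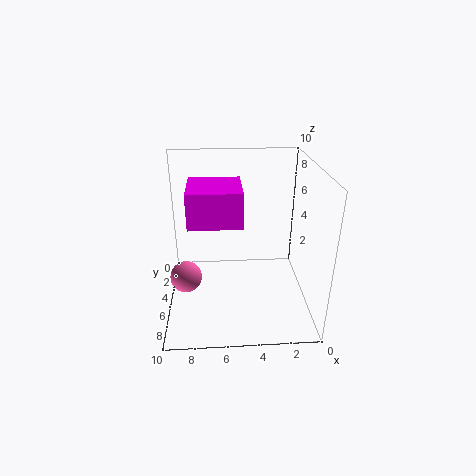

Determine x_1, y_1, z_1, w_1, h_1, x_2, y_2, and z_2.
x_1 = 5; y_1 = 6.25; z_1 = 7.75; w_1 = 3; h_1 = 2; x_2 = 8.5; y_2 = 7.25; z_2 = 3.5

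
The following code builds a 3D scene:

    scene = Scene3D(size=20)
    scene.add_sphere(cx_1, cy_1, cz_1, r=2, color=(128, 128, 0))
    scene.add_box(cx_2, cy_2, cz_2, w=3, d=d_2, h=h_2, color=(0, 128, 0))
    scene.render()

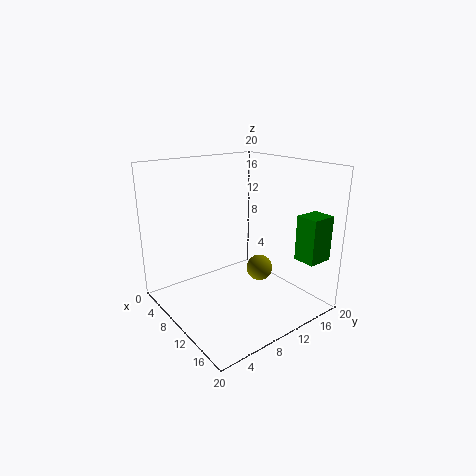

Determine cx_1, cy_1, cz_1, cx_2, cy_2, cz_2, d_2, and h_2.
cx_1 = 9, cy_1 = 15, cz_1 = 3.5, cx_2 = 16.5, cy_2 = 14.5, cz_2 = 8, d_2 = 3.5, h_2 = 6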